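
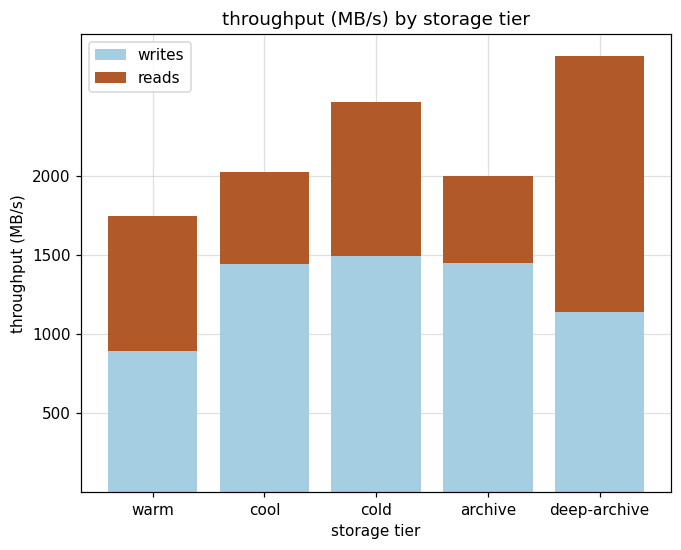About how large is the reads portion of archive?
≈ 500

reads top ≈ 2000, bottom ≈ 1500; segment ≈ 500.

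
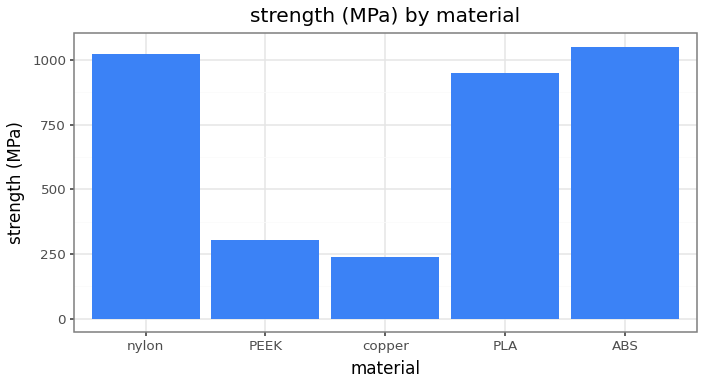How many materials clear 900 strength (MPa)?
3

Above 900: nylon, PLA, ABS.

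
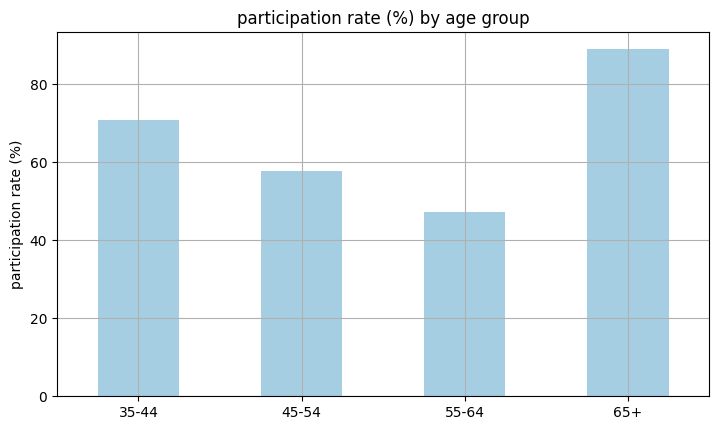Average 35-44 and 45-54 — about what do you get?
(70 + 60) / 2 ≈ 65.

≈ 65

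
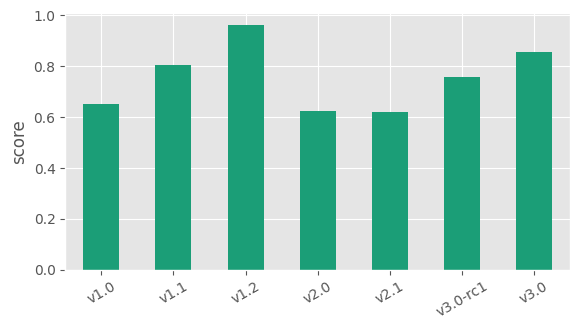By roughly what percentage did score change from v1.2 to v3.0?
≈ -10%

v1.2 ≈ 1.0, v3.0 ≈ 0.9; (0.9 − 1.0) / 1.0 ≈ -10%.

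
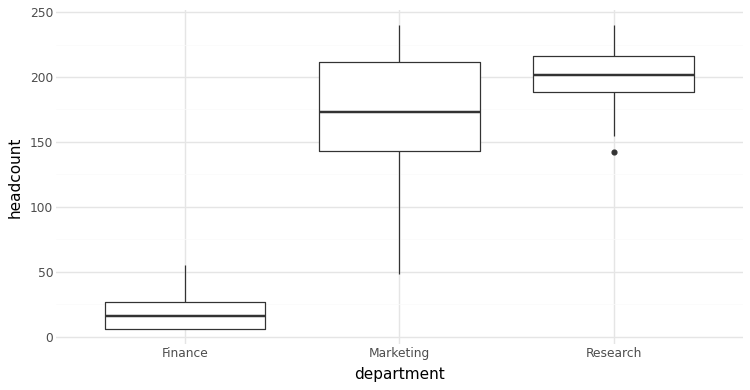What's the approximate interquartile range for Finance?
≈ 20

Q3 ≈ 20, Q1 ≈ 0; IQR ≈ 20.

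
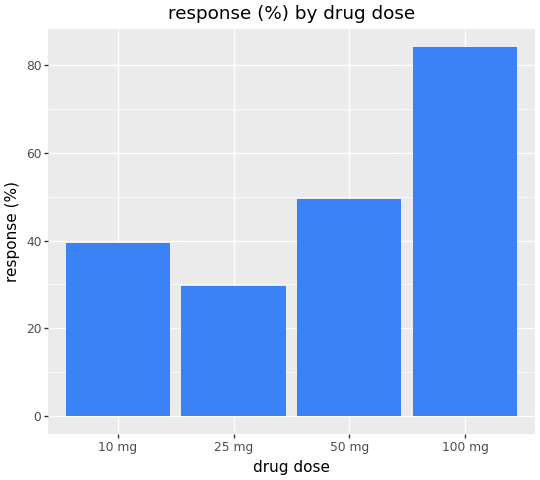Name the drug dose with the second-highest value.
Top 3: 100 mg ≈ 80, 50 mg ≈ 50, 10 mg ≈ 40.

50 mg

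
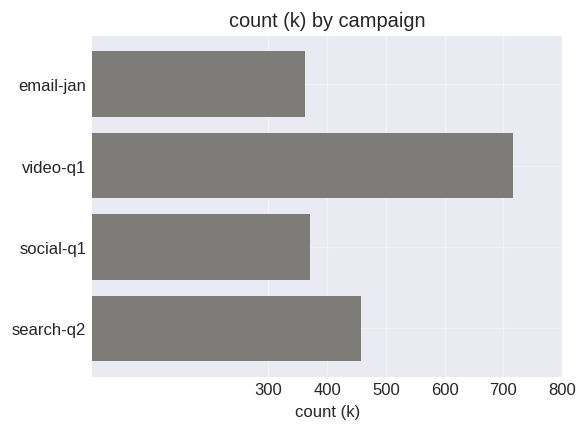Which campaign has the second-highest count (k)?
Top 3: video-q1 ≈ 700, search-q2 ≈ 500, social-q1 ≈ 400.

search-q2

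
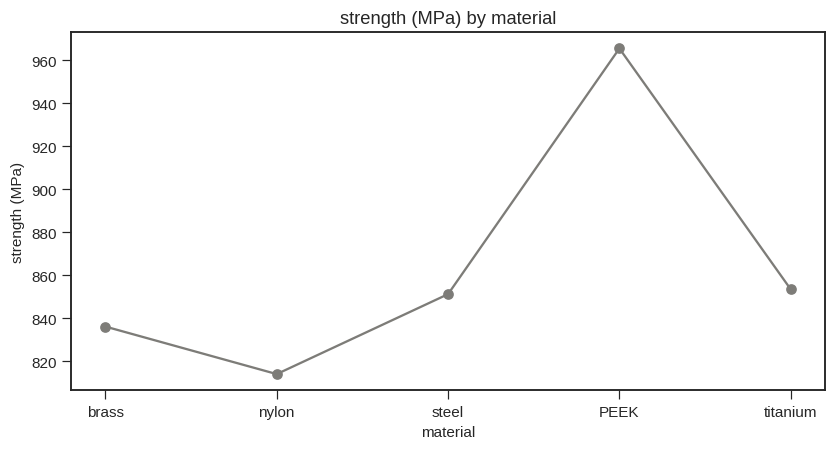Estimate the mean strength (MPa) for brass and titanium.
(840 + 860) / 2 ≈ 850.

≈ 850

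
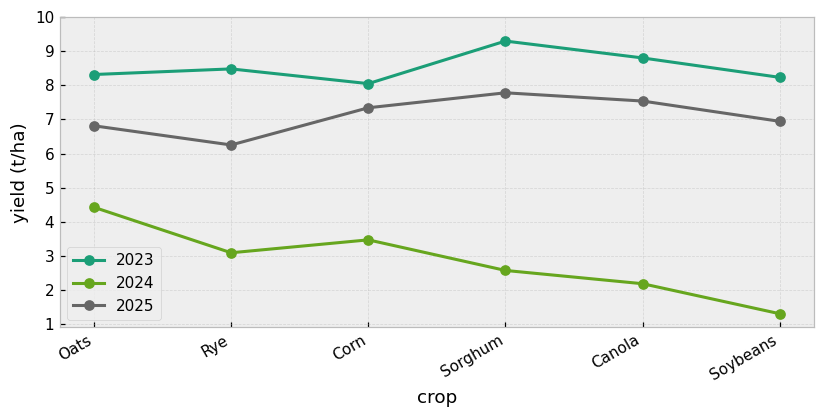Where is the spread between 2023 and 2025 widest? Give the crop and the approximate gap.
Rye: 2023 ≈ 8, 2025 ≈ 6 → gap ≈ 2. Next-largest (Sorghum) is only ≈ 1.

Rye, ≈ 2 t/ha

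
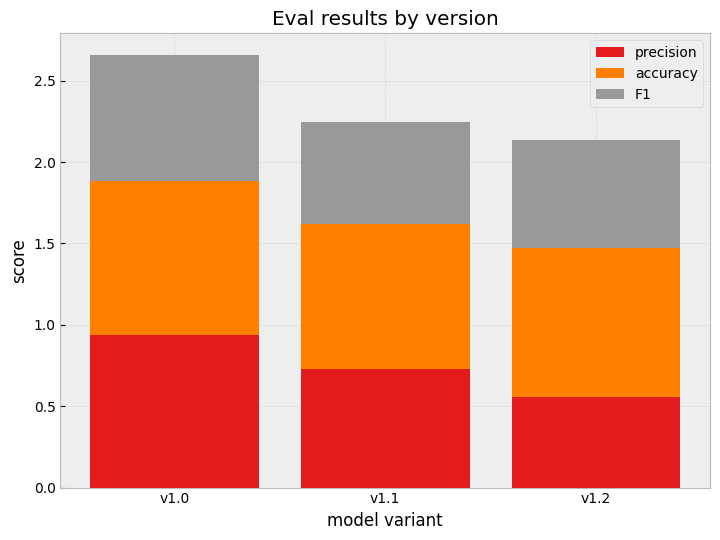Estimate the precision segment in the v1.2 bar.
precision top ≈ 0.5, bottom ≈ 0.0; segment ≈ 0.5.

≈ 0.5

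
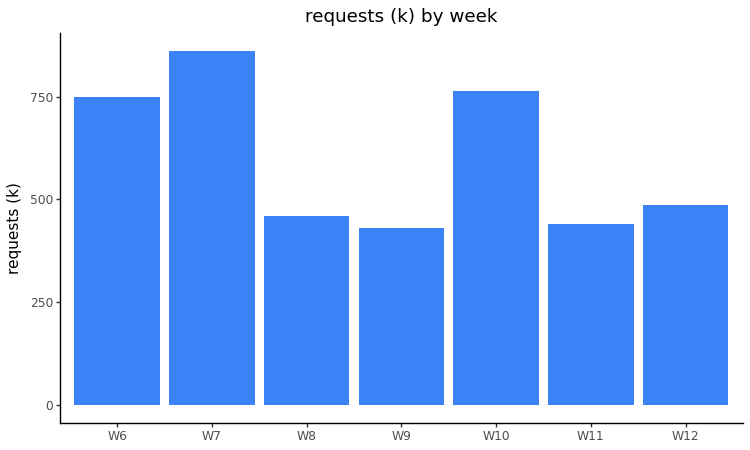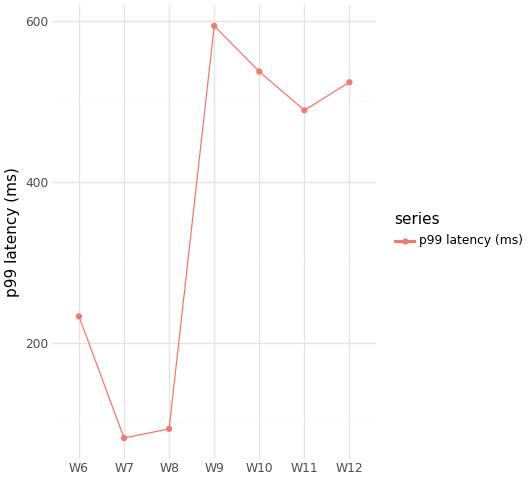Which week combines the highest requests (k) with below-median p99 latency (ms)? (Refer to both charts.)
W7

Chart 2 median p99 latency (ms) ≈ 500; below-median weeks: W6, W7, W8. Among those, W7 has the highest requests (k) (≈ 900).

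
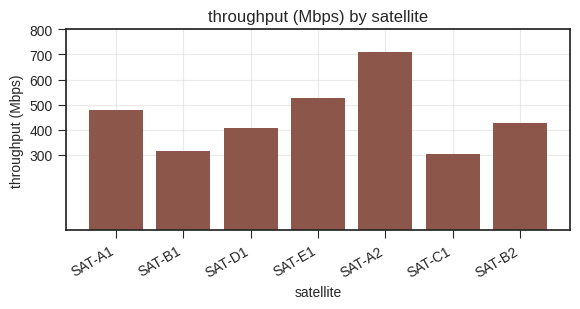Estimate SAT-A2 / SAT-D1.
≈ 1.75×

SAT-A2 ≈ 700, SAT-D1 ≈ 400; 700/400 ≈ 1.75.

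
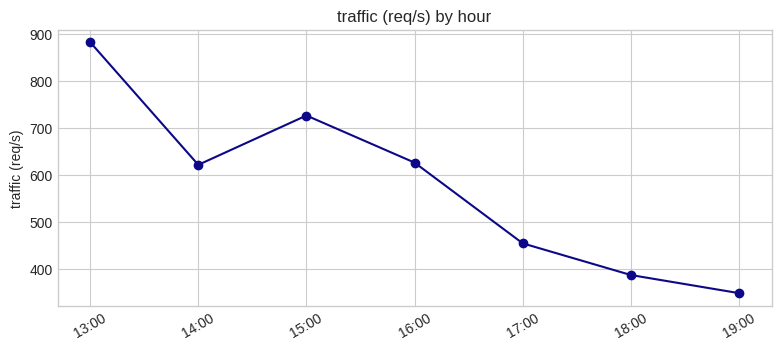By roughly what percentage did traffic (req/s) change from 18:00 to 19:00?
≈ -12.5%

18:00 ≈ 400, 19:00 ≈ 350; (350 − 400) / 400 ≈ -12.5%.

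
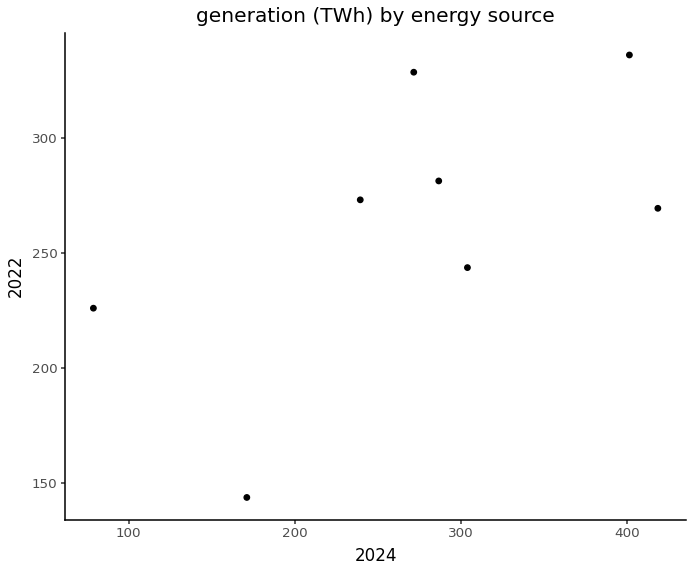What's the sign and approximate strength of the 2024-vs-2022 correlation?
positive, moderate

Points are positively correlated; moderate (|r| ≈ 0.6).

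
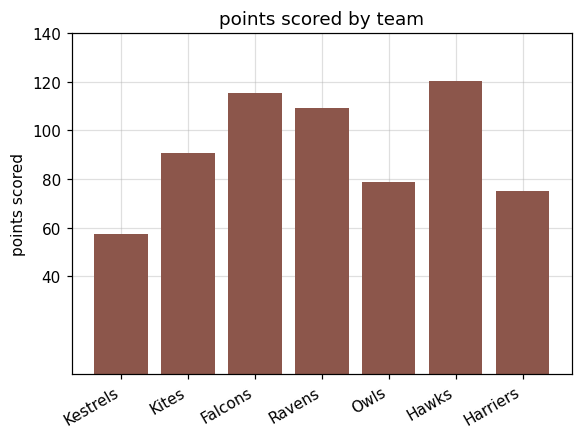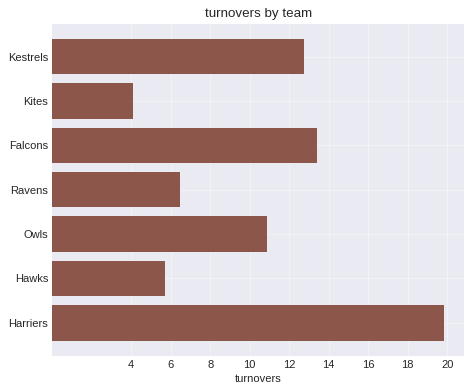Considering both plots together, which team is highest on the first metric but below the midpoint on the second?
Hawks

Chart 2 median turnovers ≈ 10; below-median teams: Kites, Ravens, Hawks. Among those, Hawks has the highest points scored (≈ 120).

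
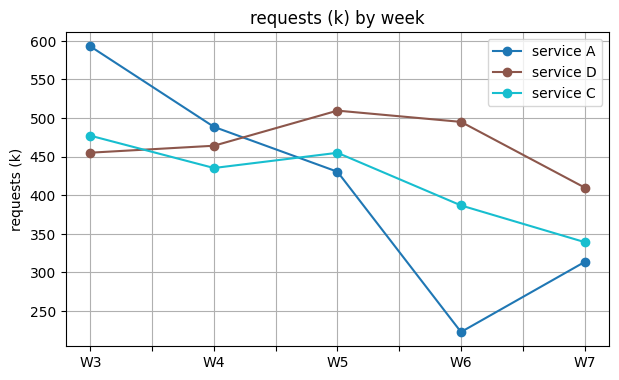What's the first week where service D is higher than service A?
W5

W4: service D ≈ 450 vs service A ≈ 500 (not yet); W5: service D ≈ 500 vs service A ≈ 450 (first crossover).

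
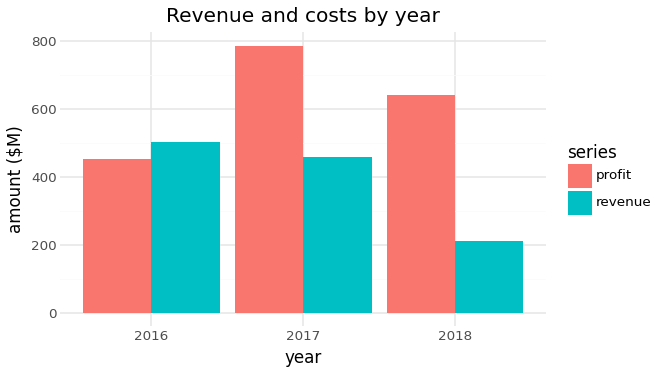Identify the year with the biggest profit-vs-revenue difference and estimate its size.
2018, ≈ 400 $M

2018: profit ≈ 600, revenue ≈ 200 → gap ≈ 400. Next-largest (2017) is only ≈ 300.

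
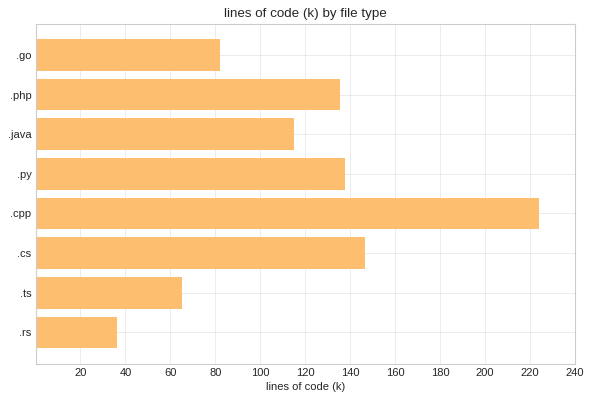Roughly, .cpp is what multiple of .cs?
.cpp ≈ 220, .cs ≈ 140; 220/140 ≈ 1.57.

≈ 1.57×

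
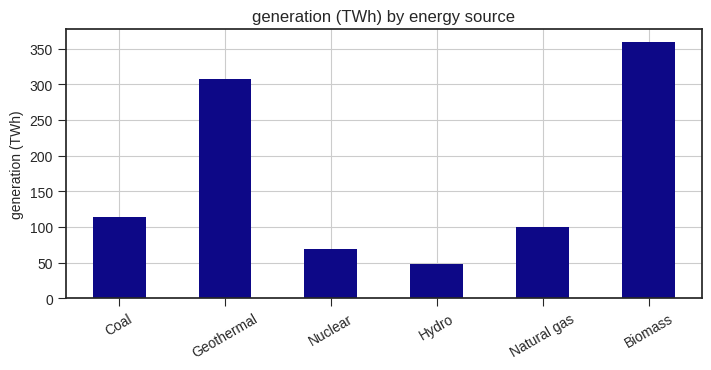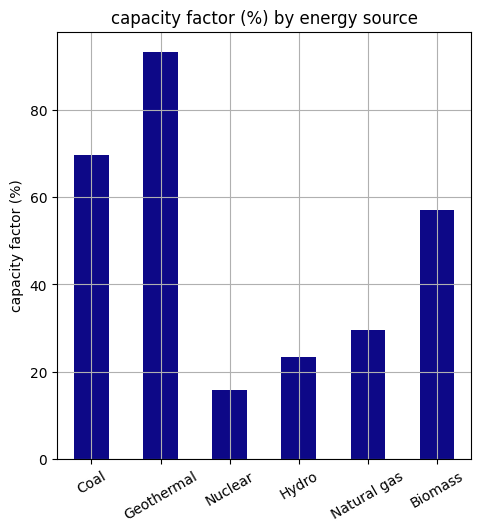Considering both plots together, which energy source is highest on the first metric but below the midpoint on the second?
Chart 2 median capacity factor (%) ≈ 40; below-median energy sources: Nuclear, Hydro, Natural gas. Among those, Natural gas has the highest generation (TWh) (≈ 100).

Natural gas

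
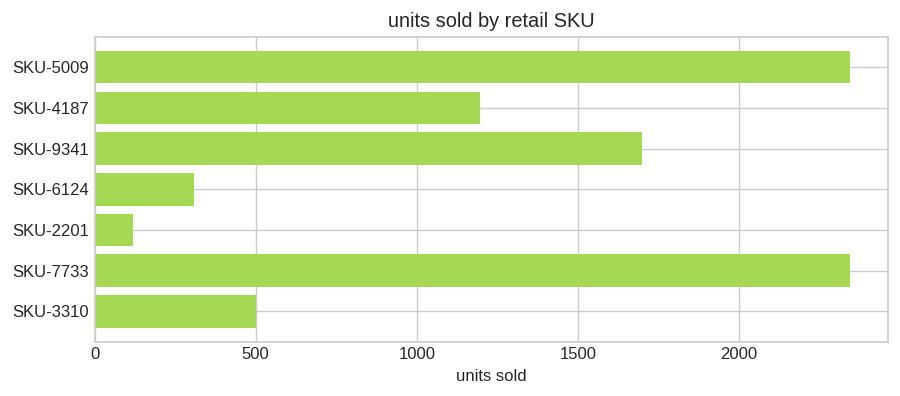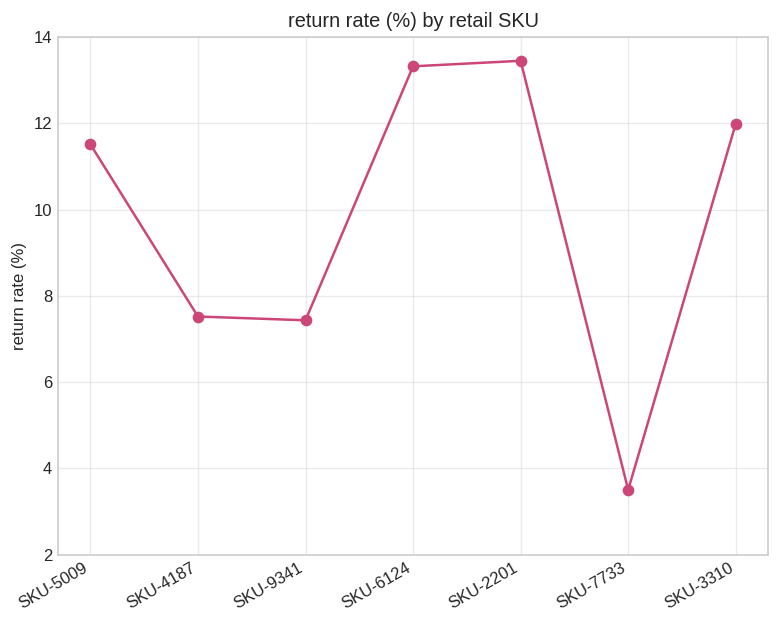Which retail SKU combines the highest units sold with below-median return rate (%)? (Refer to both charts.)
SKU-7733

Chart 2 median return rate (%) ≈ 12; below-median retail SKUs: SKU-4187, SKU-9341, SKU-7733. Among those, SKU-7733 has the highest units sold (≈ 2500).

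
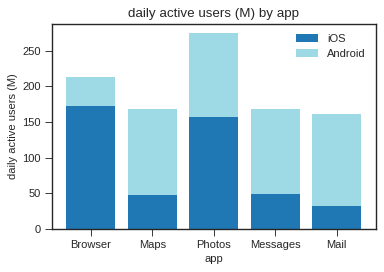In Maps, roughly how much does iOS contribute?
iOS top ≈ 50, bottom ≈ 0; segment ≈ 50.

≈ 50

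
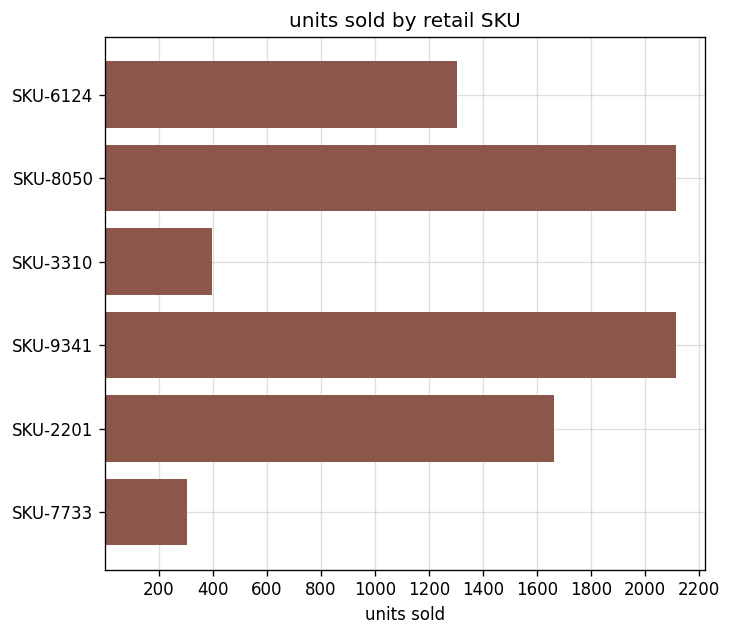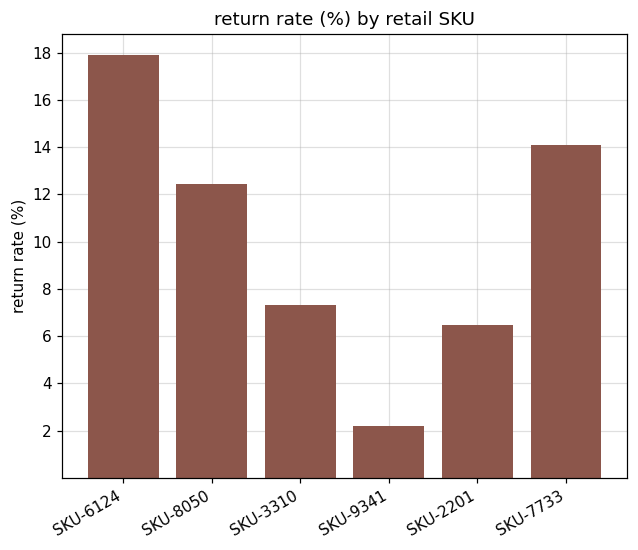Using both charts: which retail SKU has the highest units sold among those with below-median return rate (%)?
Chart 2 median return rate (%) ≈ 10; below-median retail SKUs: SKU-3310, SKU-9341, SKU-2201. Among those, SKU-9341 has the highest units sold (≈ 2200).

SKU-9341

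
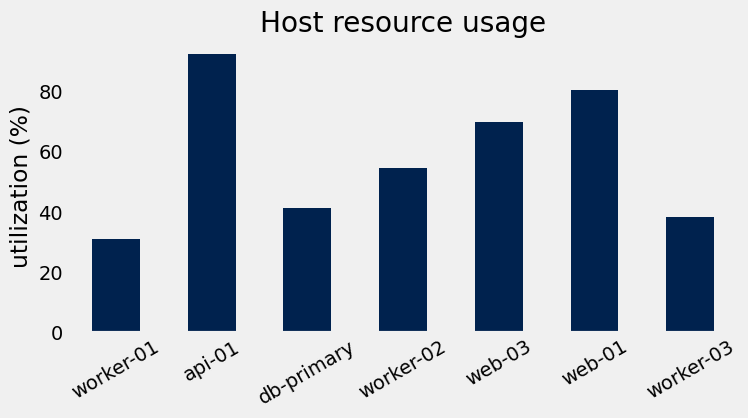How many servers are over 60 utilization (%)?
3

Above 60: api-01, web-03, web-01.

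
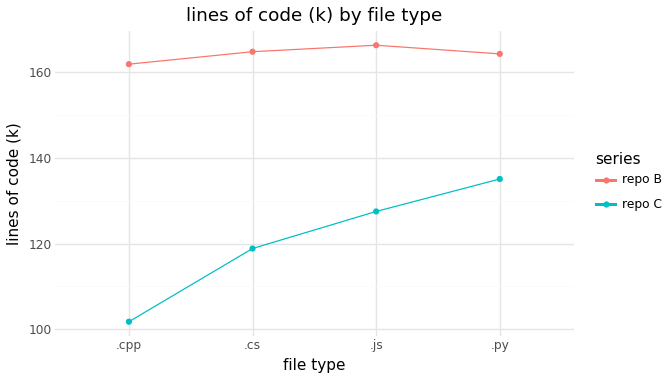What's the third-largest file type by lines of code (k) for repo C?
.cs

Top 4 for repo C: .py ≈ 140, .js ≈ 130, .cs ≈ 120, .cpp ≈ 100.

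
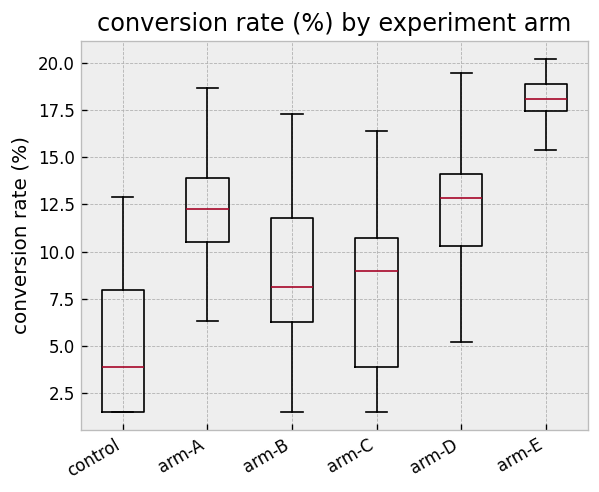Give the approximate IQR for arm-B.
≈ 6

Q3 ≈ 12, Q1 ≈ 6; IQR ≈ 6.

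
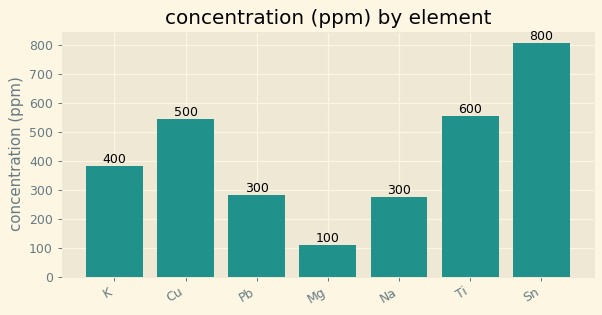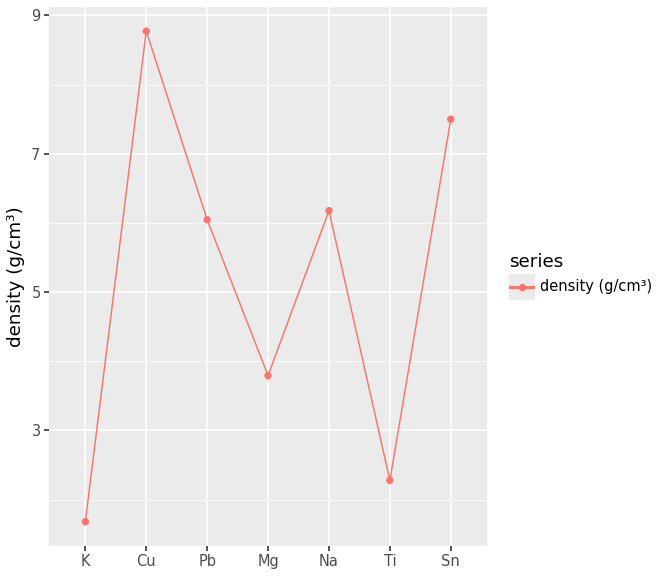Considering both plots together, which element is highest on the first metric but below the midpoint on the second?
Ti

Chart 2 median density (g/cm³) ≈ 6; below-median elements: K, Mg, Ti. Among those, Ti has the highest concentration (ppm) (≈ 600).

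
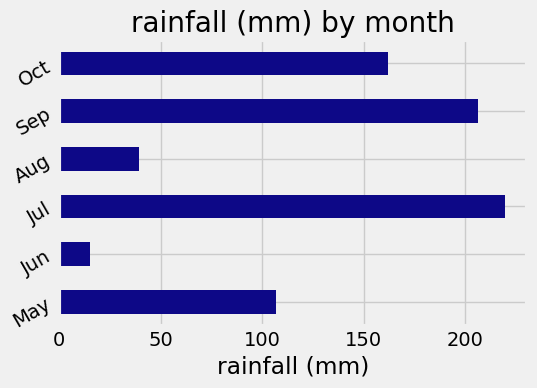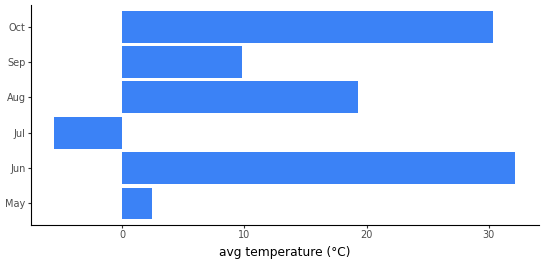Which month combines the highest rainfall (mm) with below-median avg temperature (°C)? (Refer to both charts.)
Jul

Chart 2 median avg temperature (°C) ≈ 15; below-median months: May, Jul, Sep. Among those, Jul has the highest rainfall (mm) (≈ 225).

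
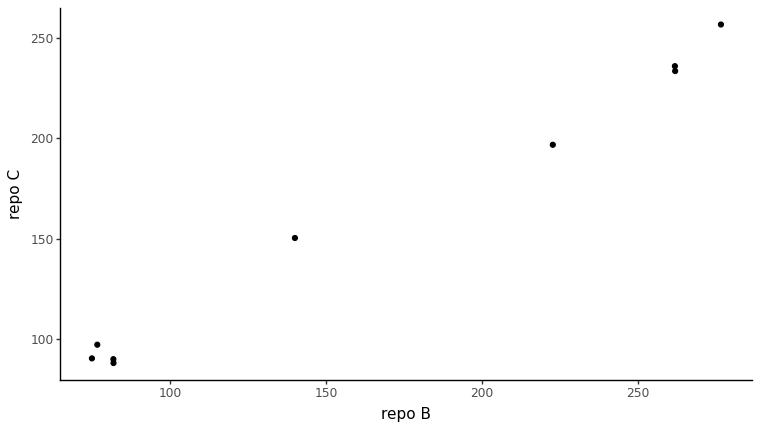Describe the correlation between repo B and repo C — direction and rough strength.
positive, strong

Points are positively correlated; strong (|r| ≈ 1.0).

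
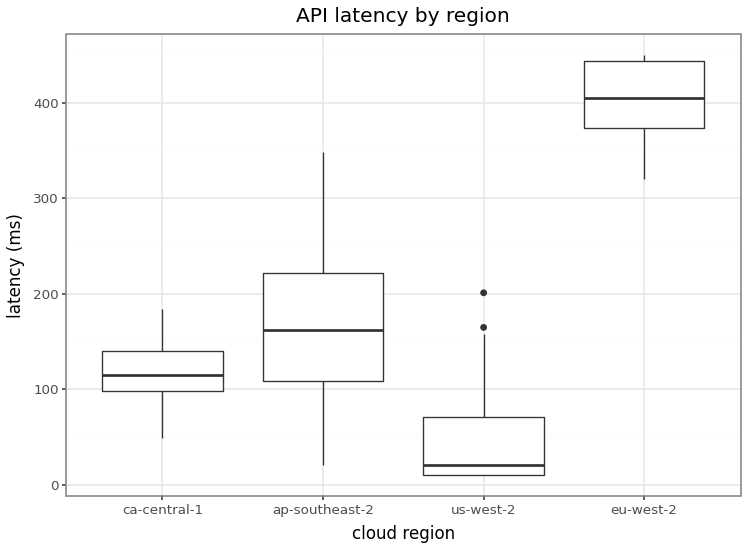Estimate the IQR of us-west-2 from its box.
Q3 ≈ 50, Q1 ≈ 0; IQR ≈ 50.

≈ 50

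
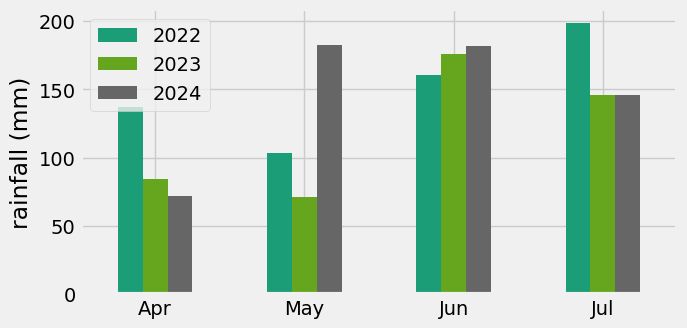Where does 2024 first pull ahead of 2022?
May

Apr: 2024 ≈ 80 vs 2022 ≈ 140 (not yet); May: 2024 ≈ 180 vs 2022 ≈ 100 (first crossover).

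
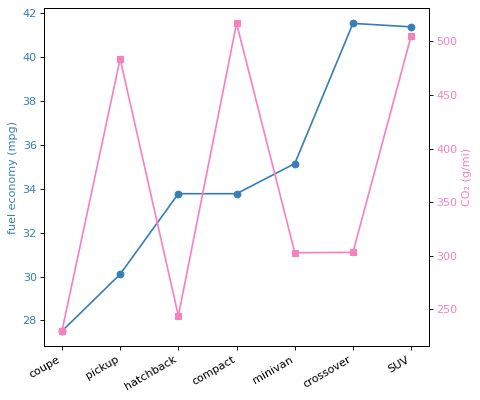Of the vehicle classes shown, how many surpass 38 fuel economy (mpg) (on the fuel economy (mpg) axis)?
2

Above 38: crossover, SUV.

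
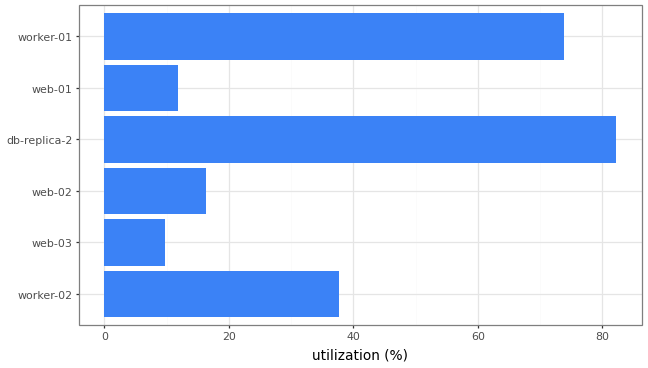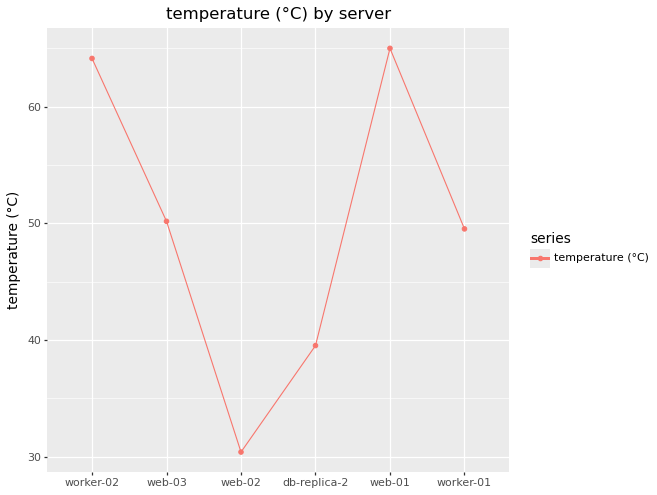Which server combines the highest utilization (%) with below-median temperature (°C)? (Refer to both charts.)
db-replica-2

Chart 2 median temperature (°C) ≈ 50; below-median servers: web-02, db-replica-2, worker-01. Among those, db-replica-2 has the highest utilization (%) (≈ 80).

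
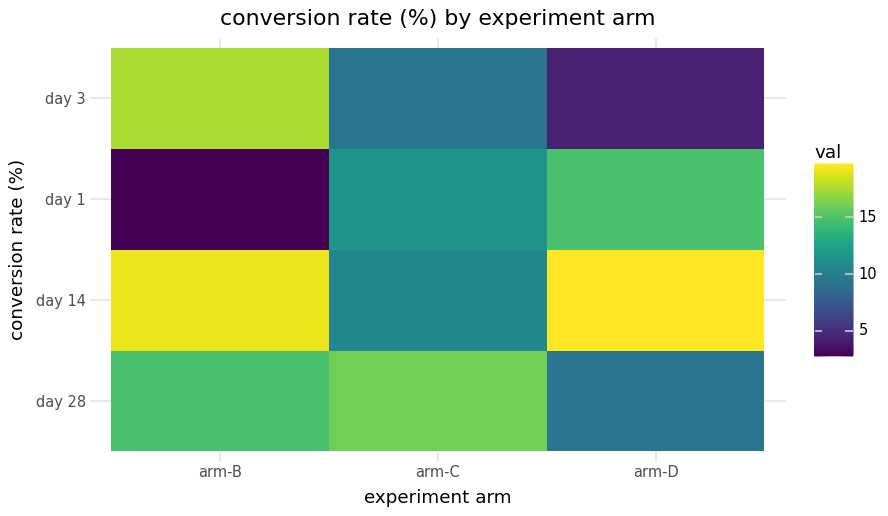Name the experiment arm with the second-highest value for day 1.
Top 3 for day 1: arm-D ≈ 14, arm-C ≈ 12, arm-B ≈ 2.

arm-C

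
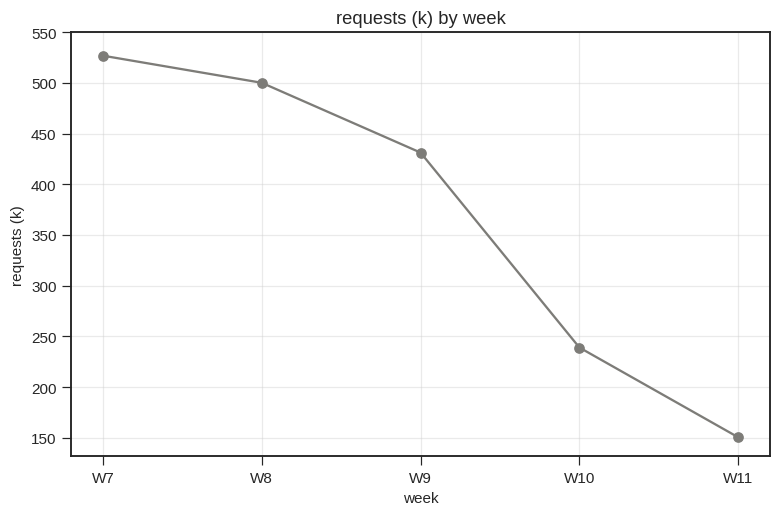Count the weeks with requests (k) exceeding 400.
3

Above 400: W7, W8, W9.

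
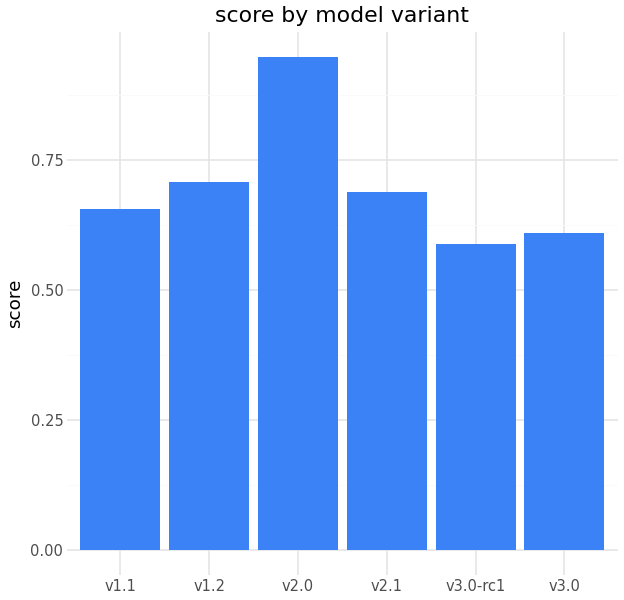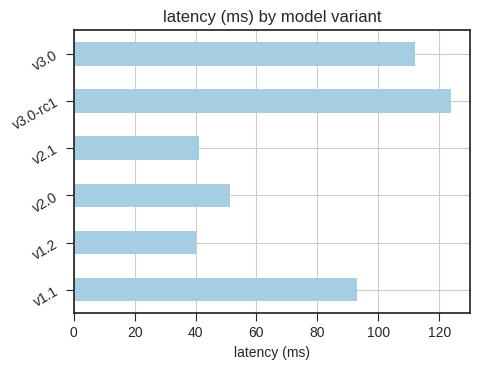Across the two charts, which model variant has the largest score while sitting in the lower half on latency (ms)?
v2.0

Chart 2 median latency (ms) ≈ 80; below-median model variants: v1.2, v2.0, v2.1. Among those, v2.0 has the highest score (≈ 0.9).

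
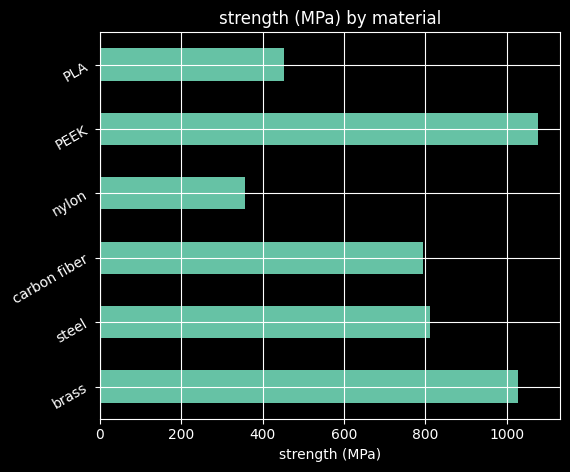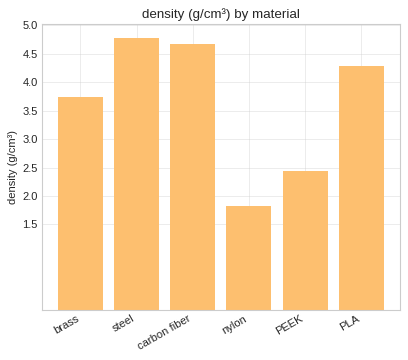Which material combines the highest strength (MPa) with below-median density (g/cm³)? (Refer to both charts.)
Chart 2 median density (g/cm³) ≈ 4; below-median materials: brass, nylon, PEEK. Among those, PEEK has the highest strength (MPa) (≈ 1100).

PEEK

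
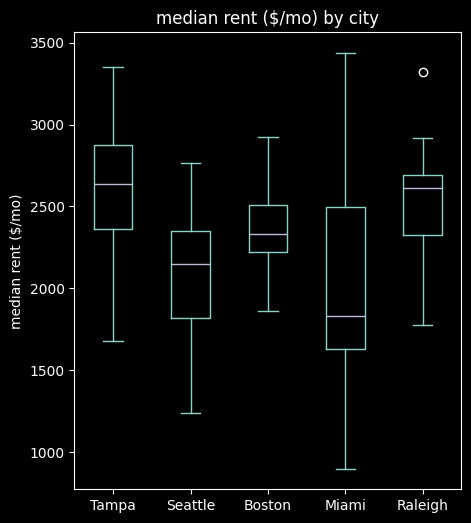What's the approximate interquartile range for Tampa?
Q3 ≈ 2850, Q1 ≈ 2350; IQR ≈ 500.

≈ 500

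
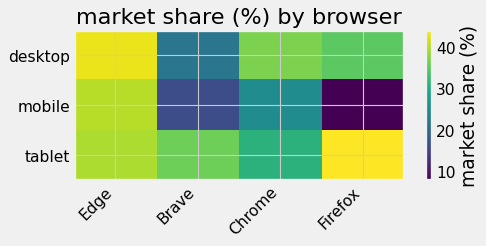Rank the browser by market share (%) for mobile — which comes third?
Top 4 for mobile: Edge ≈ 40, Chrome ≈ 25, Brave ≈ 15, Firefox ≈ 10.

Brave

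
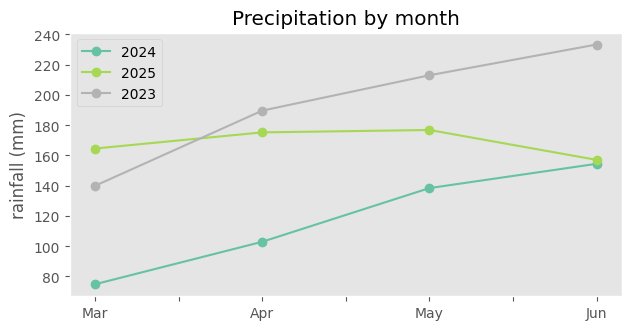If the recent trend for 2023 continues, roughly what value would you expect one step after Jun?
Last three: 180, 220, 240 → slope ≈ 30/step → next ≈ 270.

≈ 270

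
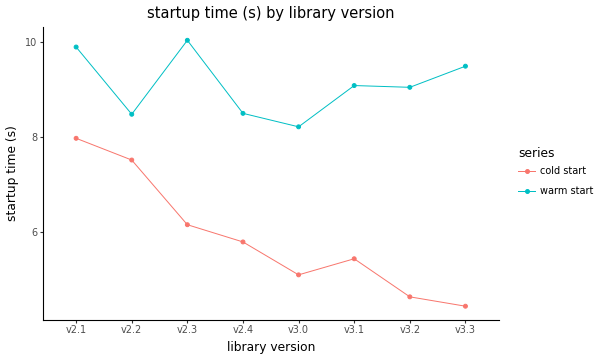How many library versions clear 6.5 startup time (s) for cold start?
Above 6.5: v2.1, v2.2.

2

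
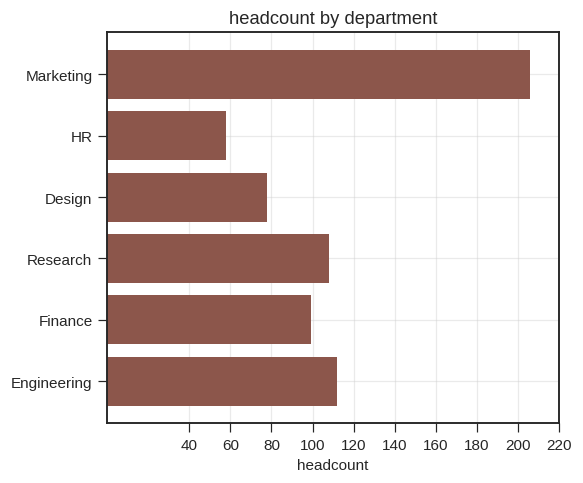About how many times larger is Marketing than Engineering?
Marketing ≈ 200, Engineering ≈ 120; 200/120 ≈ 1.67.

≈ 1.67×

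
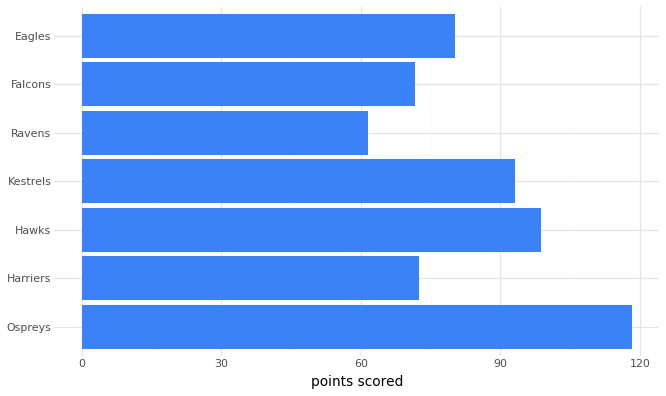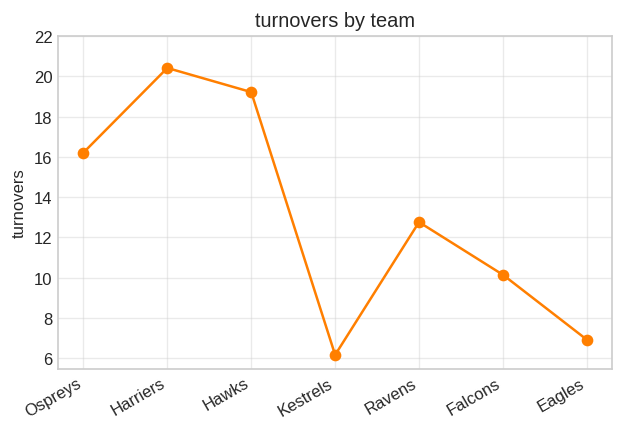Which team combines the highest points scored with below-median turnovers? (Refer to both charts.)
Kestrels

Chart 2 median turnovers ≈ 12; below-median teams: Kestrels, Falcons, Eagles. Among those, Kestrels has the highest points scored (≈ 100).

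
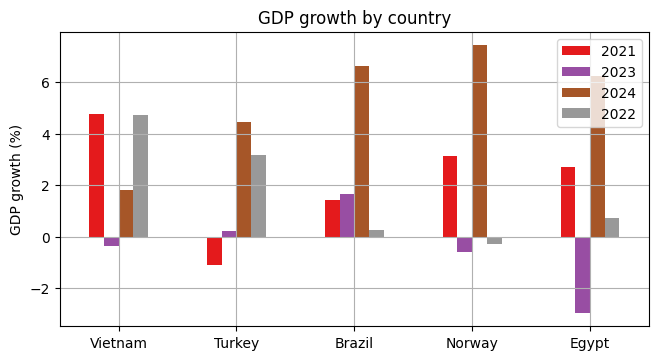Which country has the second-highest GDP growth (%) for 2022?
Top 3 for 2022: Vietnam ≈ 5, Turkey ≈ 3, Egypt ≈ 1.

Turkey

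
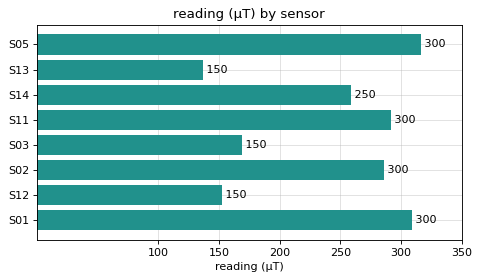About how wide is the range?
Max S05 ≈ 300, min S13 ≈ 150; range ≈ 150.

≈ 150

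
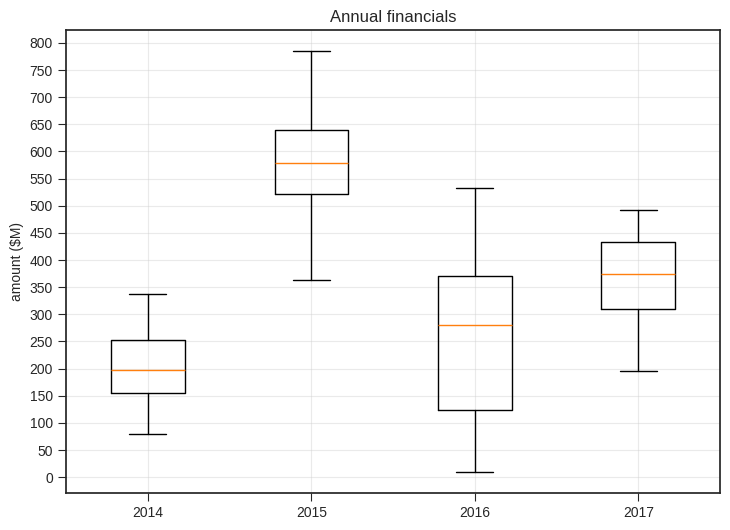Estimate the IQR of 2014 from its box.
Q3 ≈ 250, Q1 ≈ 150; IQR ≈ 100.

≈ 100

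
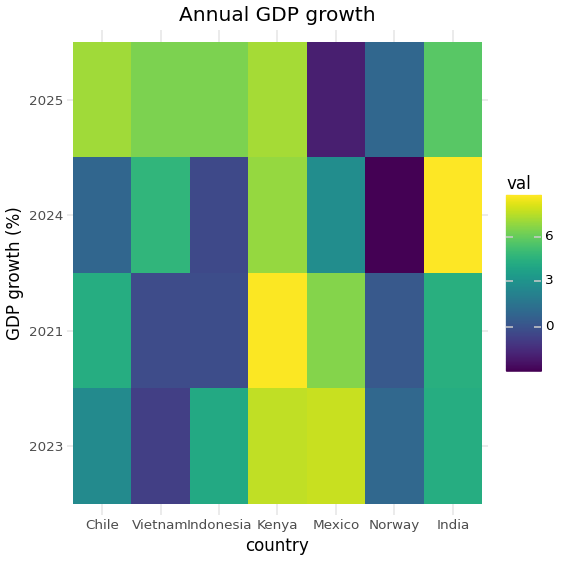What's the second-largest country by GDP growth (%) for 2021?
Top 3 for 2021: Kenya ≈ 9, Mexico ≈ 7, India ≈ 4.

Mexico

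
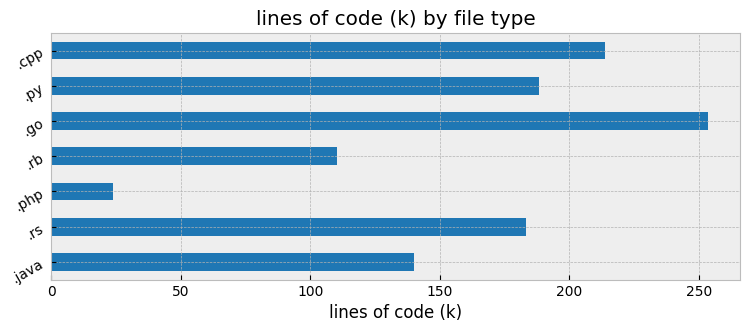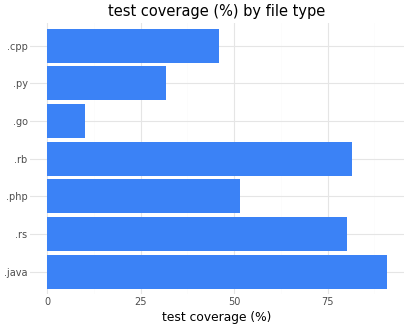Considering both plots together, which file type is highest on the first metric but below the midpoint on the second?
Chart 2 median test coverage (%) ≈ 50; below-median file types: .go, .py, .cpp. Among those, .go has the highest lines of code (k) (≈ 250).

.go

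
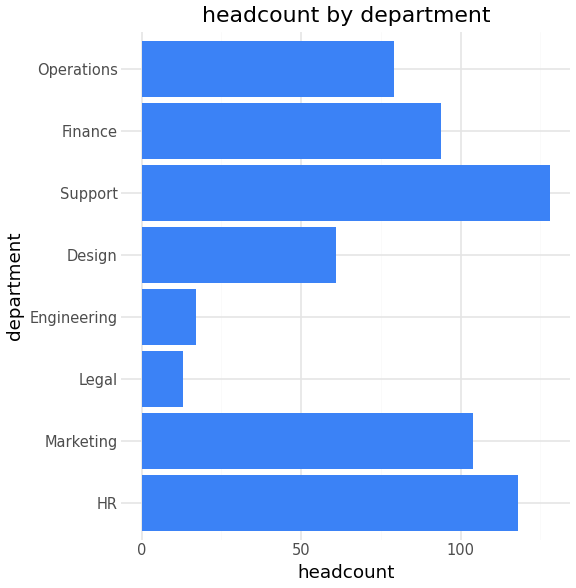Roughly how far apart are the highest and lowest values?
Max Support ≈ 120, min Legal ≈ 20; range ≈ 100.

≈ 100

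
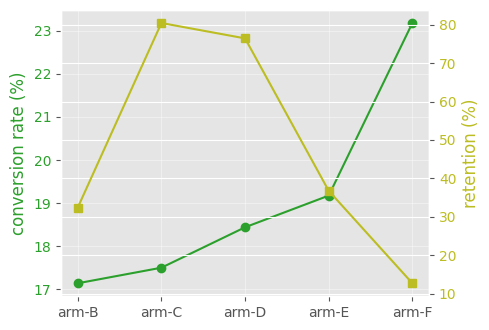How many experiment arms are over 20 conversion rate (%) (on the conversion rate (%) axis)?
1

Above 20: arm-F.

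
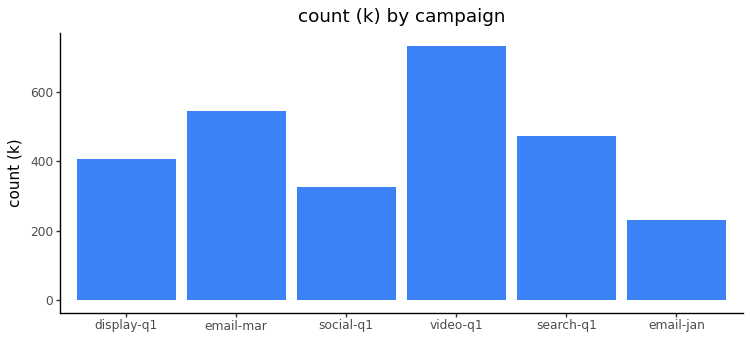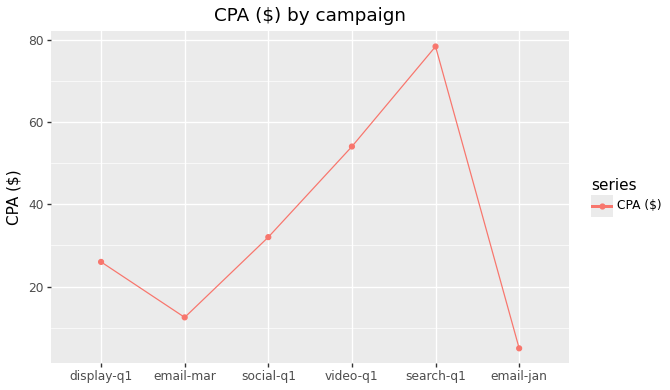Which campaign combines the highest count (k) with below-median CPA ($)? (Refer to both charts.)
Chart 2 median CPA ($) ≈ 30; below-median campaigns: display-q1, email-mar, email-jan. Among those, email-mar has the highest count (k) (≈ 500).

email-mar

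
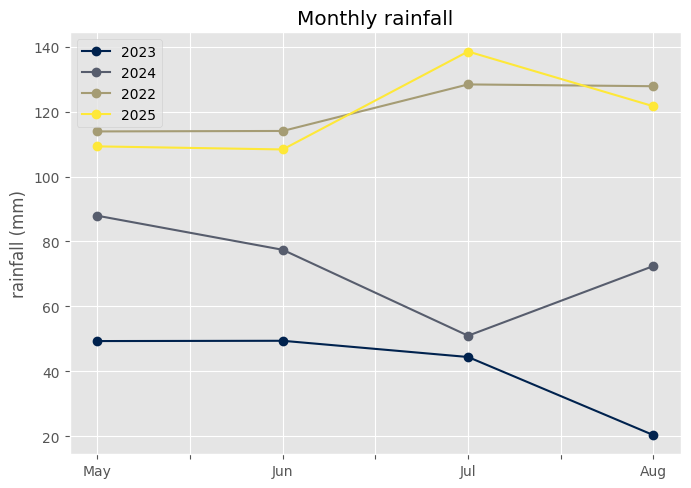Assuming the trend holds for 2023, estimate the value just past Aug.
Last three: 50, 40, 20 → slope ≈ -15/step → next ≈ 5.

≈ 5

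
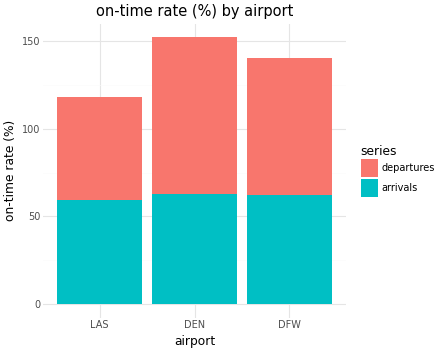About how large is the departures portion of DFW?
departures top ≈ 140, bottom ≈ 60; segment ≈ 80.

≈ 80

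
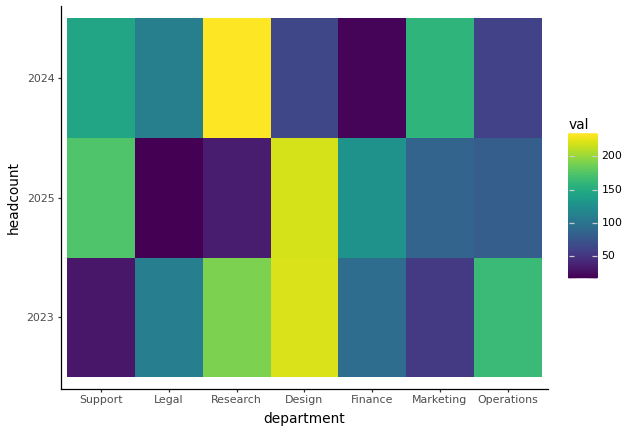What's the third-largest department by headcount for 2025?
Finance

Top 4 for 2025: Design ≈ 220, Support ≈ 180, Finance ≈ 120, Marketing ≈ 80.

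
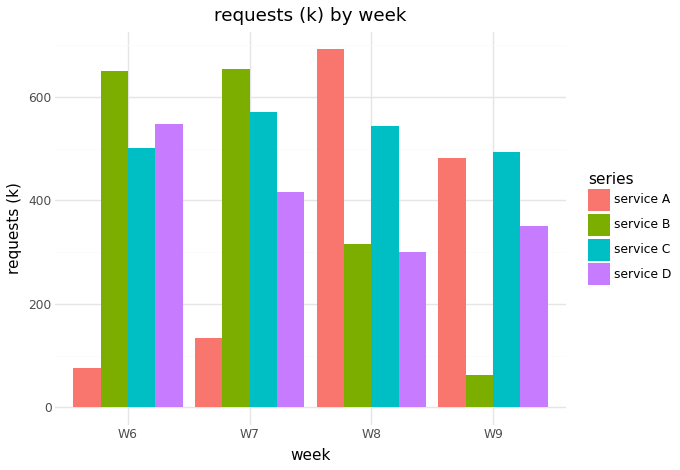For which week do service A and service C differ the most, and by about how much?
W7: service A ≈ 100, service C ≈ 600 → gap ≈ 500. Next-largest (W6) is only ≈ 400.

W7, ≈ 500 k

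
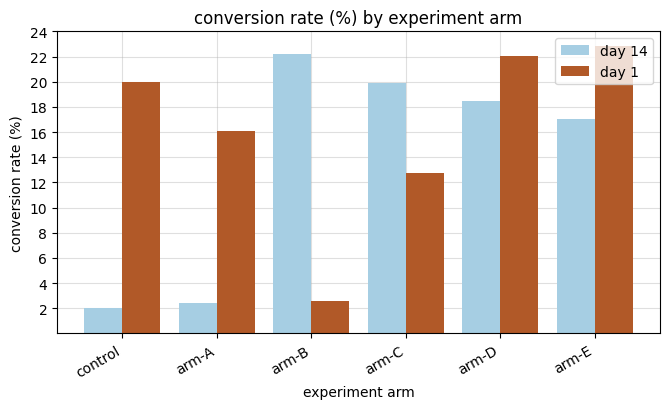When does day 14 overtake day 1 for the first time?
arm-A: day 14 ≈ 2 vs day 1 ≈ 16 (not yet); arm-B: day 14 ≈ 22 vs day 1 ≈ 2 (first crossover).

arm-B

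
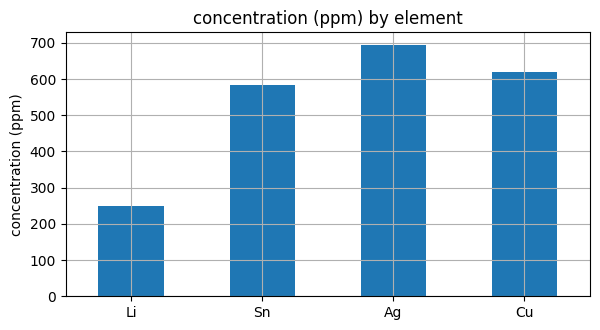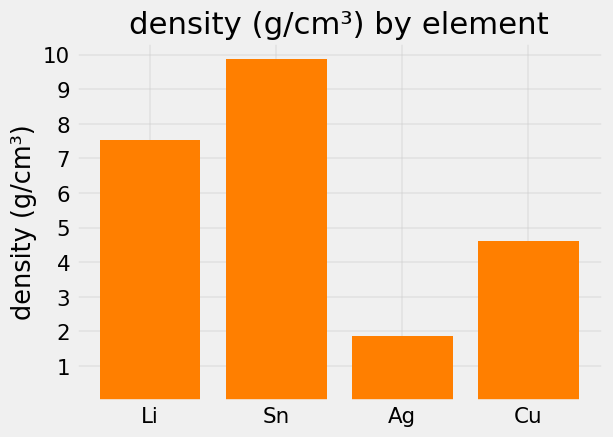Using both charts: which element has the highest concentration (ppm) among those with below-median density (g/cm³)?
Chart 2 median density (g/cm³) ≈ 6; below-median elements: Ag, Cu. Among those, Ag has the highest concentration (ppm) (≈ 700).

Ag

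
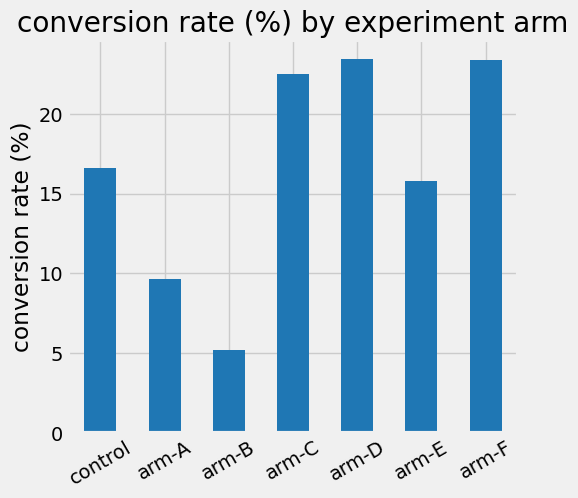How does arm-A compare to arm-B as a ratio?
≈ 1.67×

arm-A ≈ 10, arm-B ≈ 6; 10/6 ≈ 1.67.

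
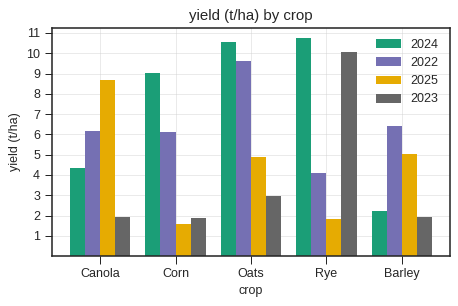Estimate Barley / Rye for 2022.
≈ 1.5×

Barley ≈ 6, Rye ≈ 4; 6/4 ≈ 1.5.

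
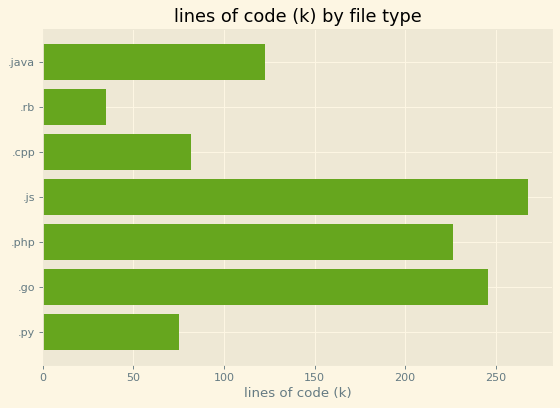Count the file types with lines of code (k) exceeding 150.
3

Above 150: .js, .php, .go.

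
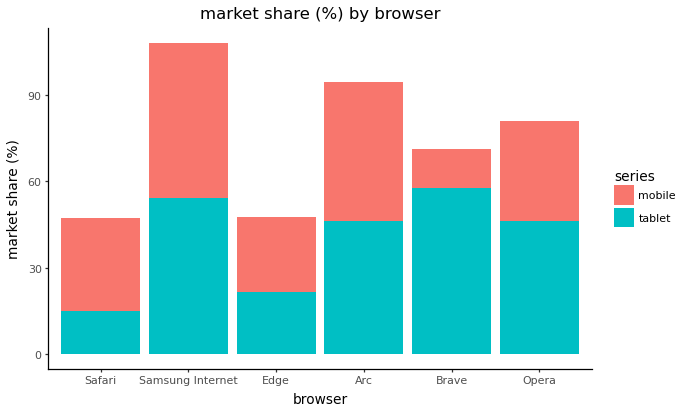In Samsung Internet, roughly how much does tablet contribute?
tablet top ≈ 50, bottom ≈ 0; segment ≈ 50.

≈ 50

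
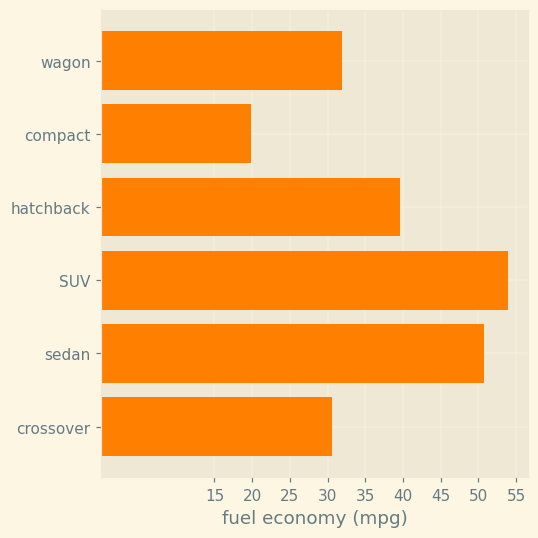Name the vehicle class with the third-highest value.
Top 4: SUV ≈ 55, sedan ≈ 50, hatchback ≈ 40, wagon ≈ 30.

hatchback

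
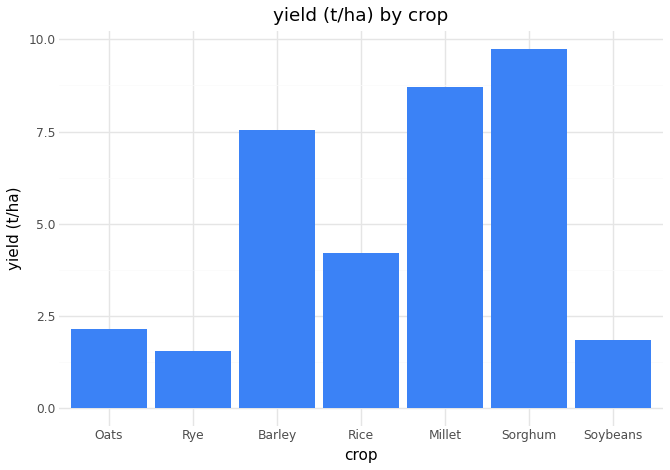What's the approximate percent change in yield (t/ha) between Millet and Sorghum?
≈ +11.1%

Millet ≈ 9, Sorghum ≈ 10; (10 − 9) / 9 ≈ +11.1%.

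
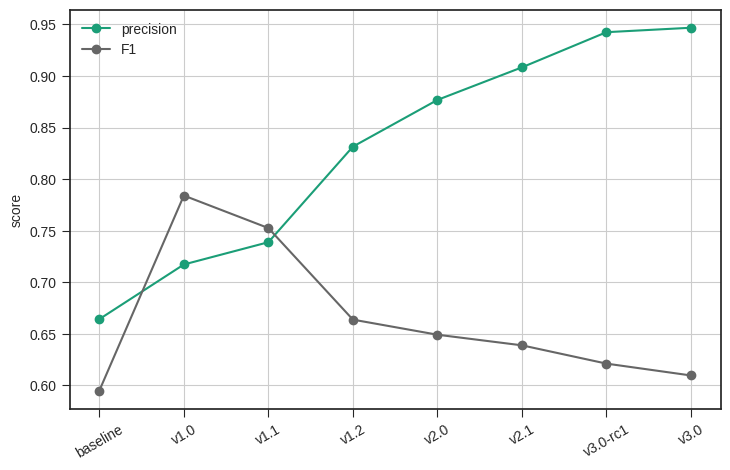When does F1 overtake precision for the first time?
v1.0

baseline: F1 ≈ 0.60 vs precision ≈ 0.65 (not yet); v1.0: F1 ≈ 0.80 vs precision ≈ 0.70 (first crossover).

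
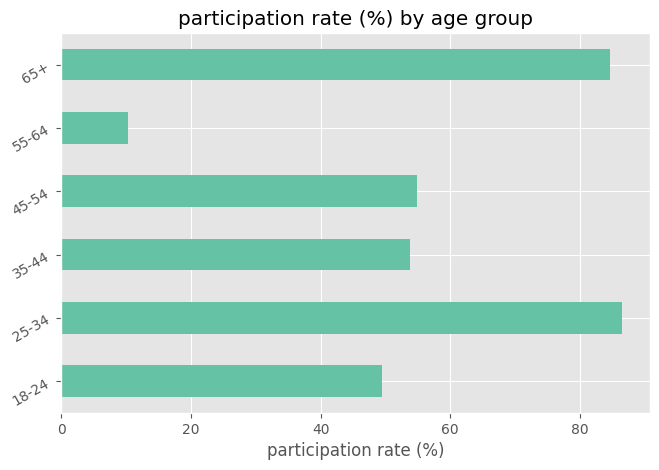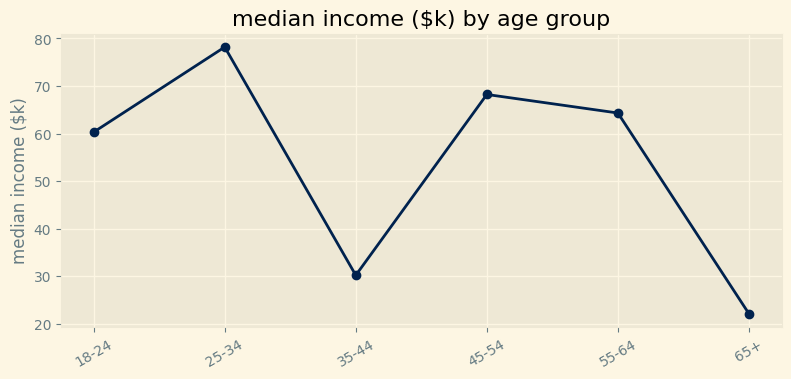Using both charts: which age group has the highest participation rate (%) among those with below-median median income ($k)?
65+

Chart 2 median median income ($k) ≈ 60; below-median age groups: 18-24, 35-44, 65+. Among those, 65+ has the highest participation rate (%) (≈ 80).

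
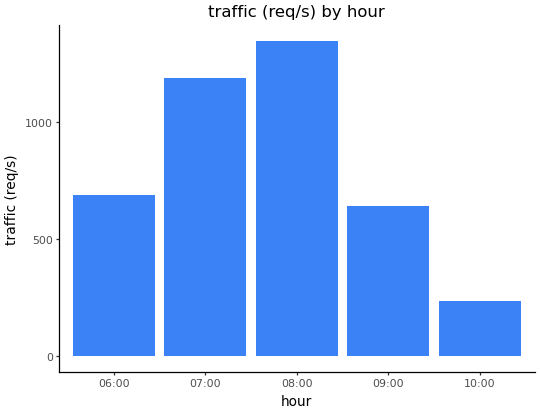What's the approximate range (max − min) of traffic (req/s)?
Max 08:00 ≈ 1400, min 10:00 ≈ 200; range ≈ 1200.

≈ 1200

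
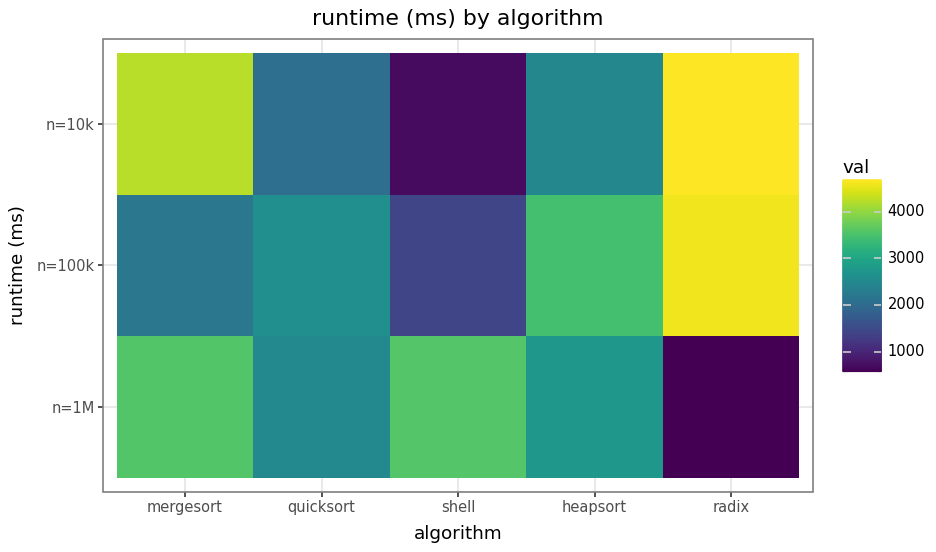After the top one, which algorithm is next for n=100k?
Top 3 for n=100k: radix ≈ 4500, heapsort ≈ 3500, quicksort ≈ 2500.

heapsort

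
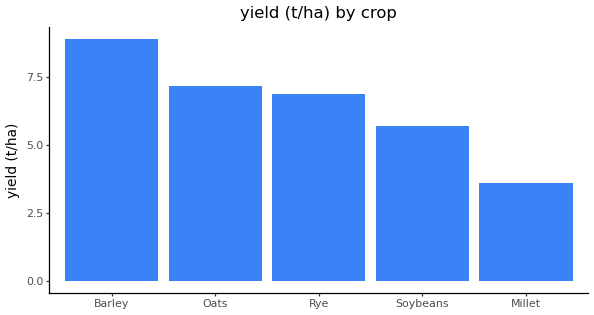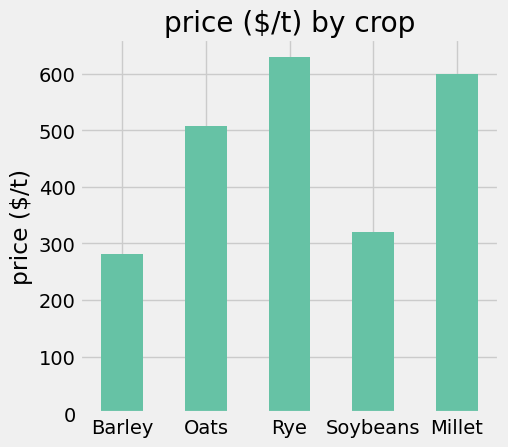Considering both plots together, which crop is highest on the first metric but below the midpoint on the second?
Barley

Chart 2 median price ($/t) ≈ 500; below-median crops: Barley, Soybeans. Among those, Barley has the highest yield (t/ha) (≈ 9).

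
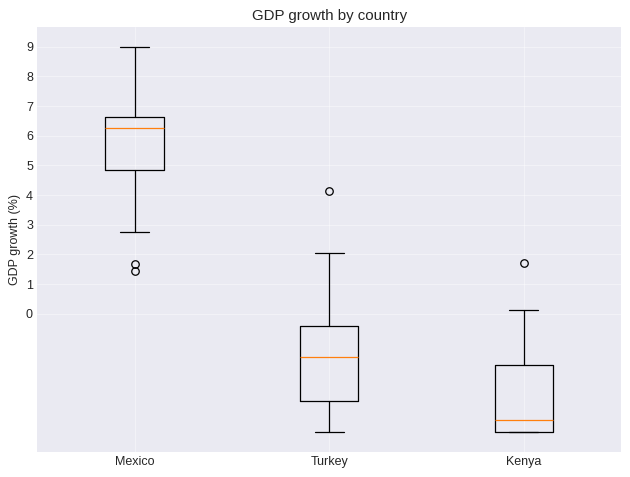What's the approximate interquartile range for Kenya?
Q3 ≈ -2, Q1 ≈ -4; IQR ≈ 2.

≈ 2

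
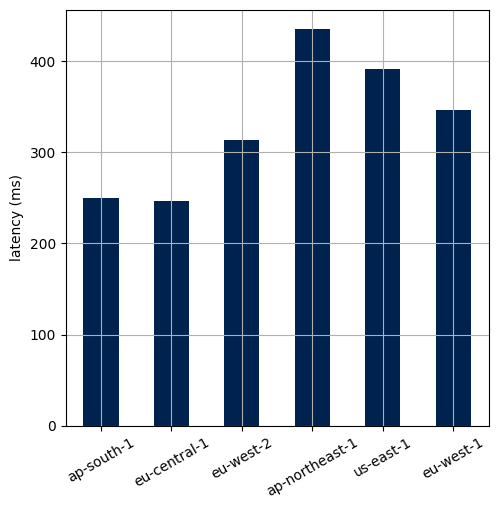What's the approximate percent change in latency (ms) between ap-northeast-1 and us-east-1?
≈ -11.1%

ap-northeast-1 ≈ 450, us-east-1 ≈ 400; (400 − 450) / 450 ≈ -11.1%.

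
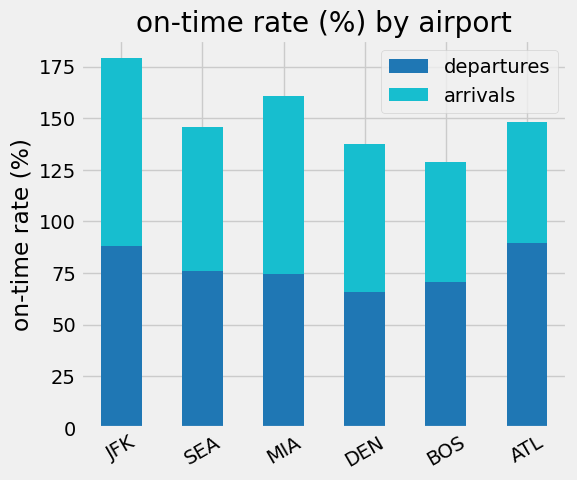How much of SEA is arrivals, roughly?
arrivals top ≈ 140, bottom ≈ 80; segment ≈ 60.

≈ 60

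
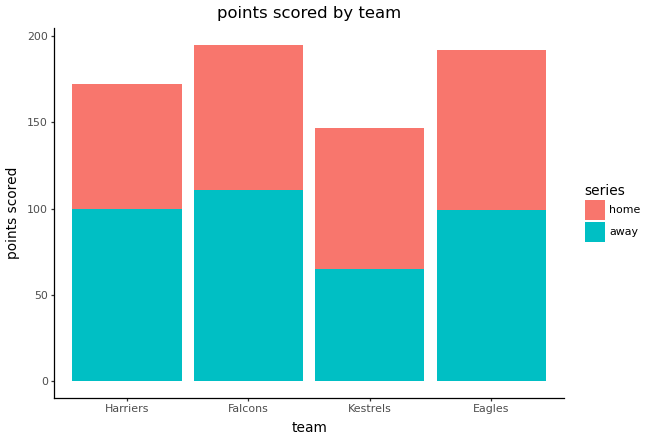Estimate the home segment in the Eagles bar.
≈ 100

home top ≈ 200, bottom ≈ 100; segment ≈ 100.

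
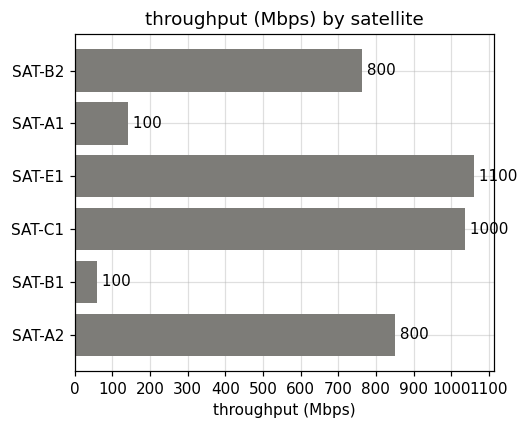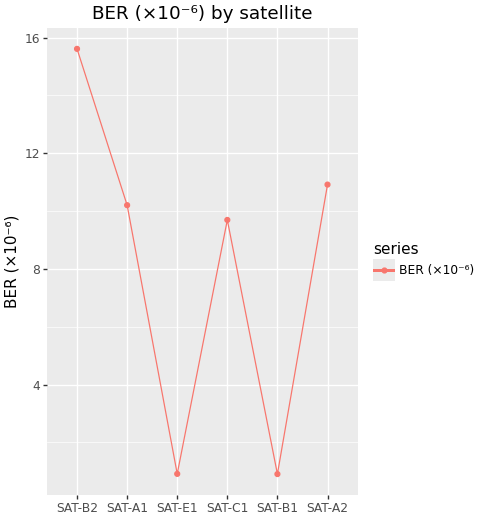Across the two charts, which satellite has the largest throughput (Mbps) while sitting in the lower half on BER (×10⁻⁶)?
Chart 2 median BER (×10⁻⁶) ≈ 10; below-median satellites: SAT-E1, SAT-C1, SAT-B1. Among those, SAT-E1 has the highest throughput (Mbps) (≈ 1100).

SAT-E1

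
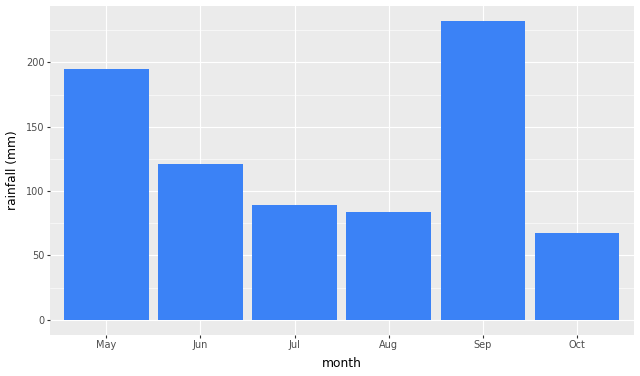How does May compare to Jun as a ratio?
≈ 1.67×

May ≈ 200, Jun ≈ 120; 200/120 ≈ 1.67.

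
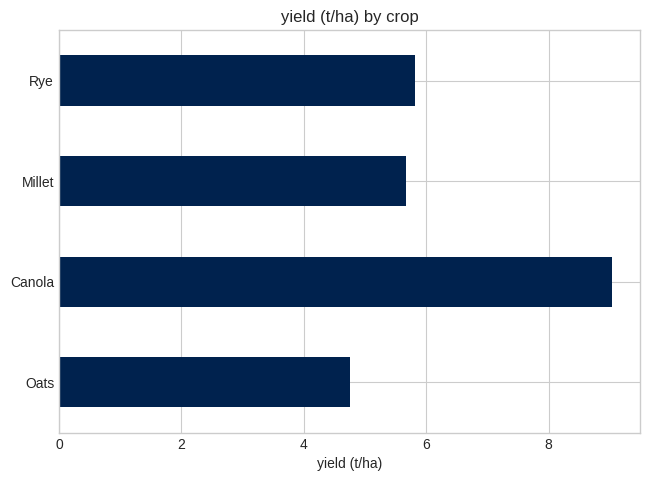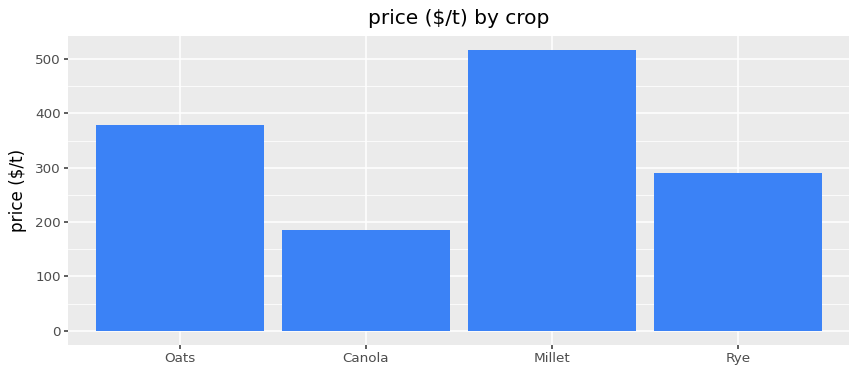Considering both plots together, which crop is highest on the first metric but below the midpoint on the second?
Chart 2 median price ($/t) ≈ 350; below-median crops: Canola, Rye. Among those, Canola has the highest yield (t/ha) (≈ 9).

Canola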